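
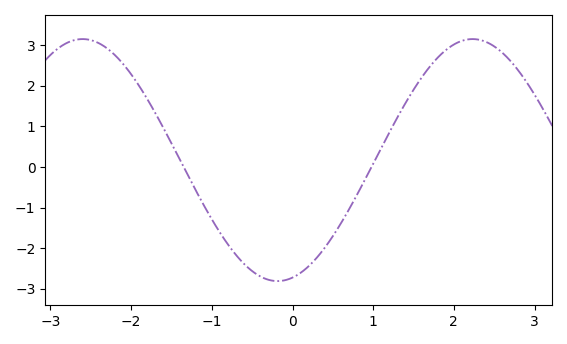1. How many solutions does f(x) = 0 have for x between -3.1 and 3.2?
2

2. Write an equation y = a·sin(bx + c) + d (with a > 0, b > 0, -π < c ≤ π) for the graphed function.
y = 2.98sin(1.3x - 1.33) + 0.17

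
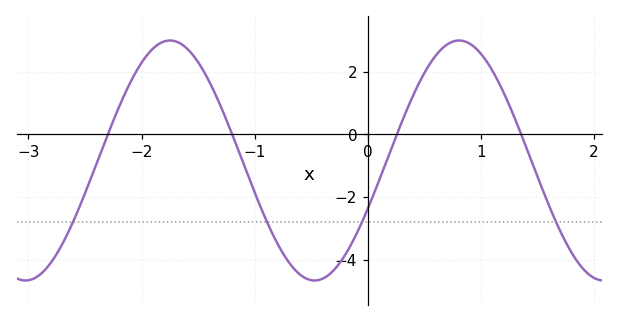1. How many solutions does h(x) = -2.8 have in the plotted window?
4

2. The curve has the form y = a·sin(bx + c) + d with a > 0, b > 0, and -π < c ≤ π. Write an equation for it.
y = 3.83sin(2.46x - 0.412) - 0.83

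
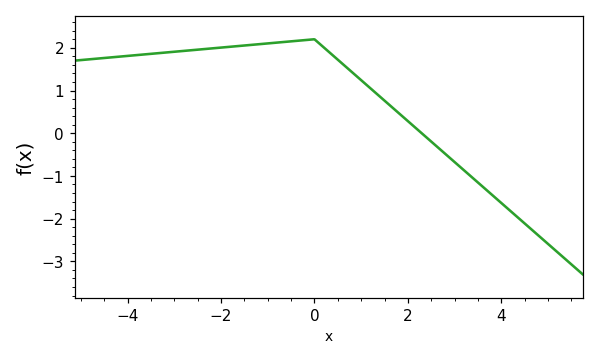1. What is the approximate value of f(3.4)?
-1.06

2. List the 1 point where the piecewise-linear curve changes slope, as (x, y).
(0, 2.2)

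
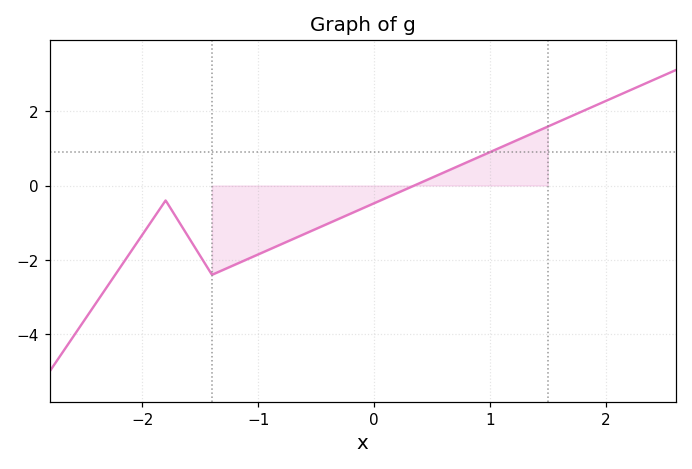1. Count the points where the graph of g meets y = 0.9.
1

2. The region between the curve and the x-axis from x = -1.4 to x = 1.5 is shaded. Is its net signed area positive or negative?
negative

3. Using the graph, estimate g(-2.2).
-2.2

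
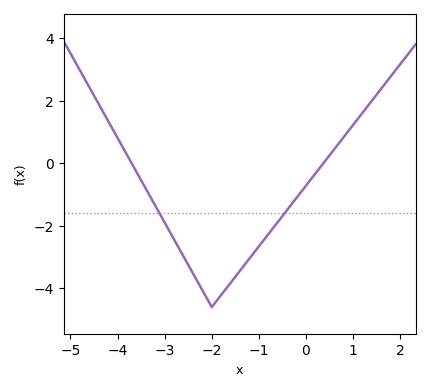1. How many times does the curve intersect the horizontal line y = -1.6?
2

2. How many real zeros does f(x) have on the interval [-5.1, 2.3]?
2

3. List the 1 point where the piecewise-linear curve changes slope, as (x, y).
(-2, -4.6)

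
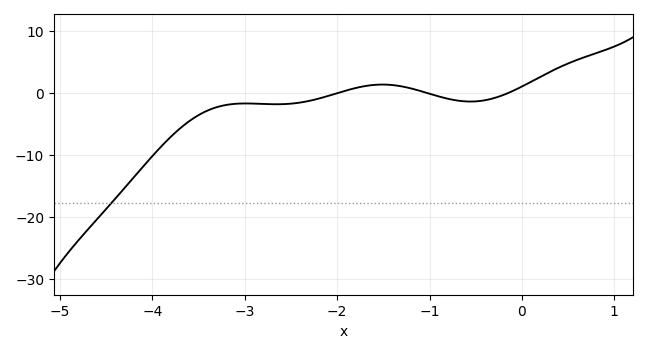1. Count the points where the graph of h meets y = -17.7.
1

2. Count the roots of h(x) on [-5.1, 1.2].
3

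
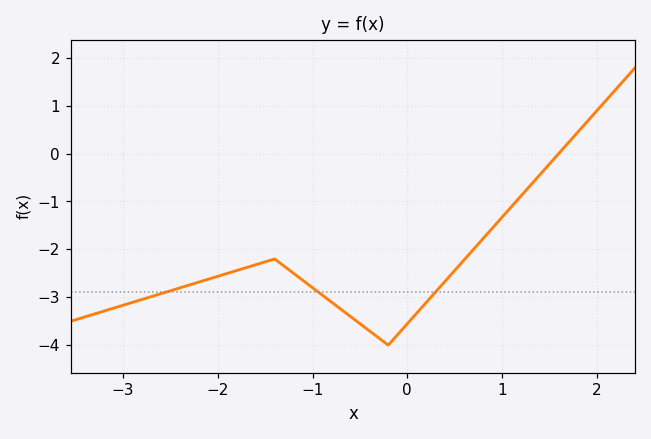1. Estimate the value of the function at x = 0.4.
-2.7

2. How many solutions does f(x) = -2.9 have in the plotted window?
3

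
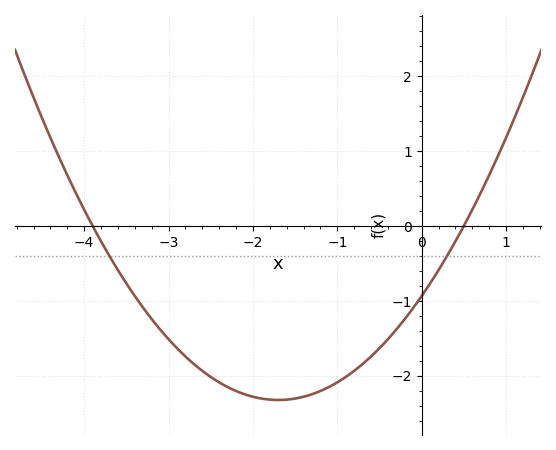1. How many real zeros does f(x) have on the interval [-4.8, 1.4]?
2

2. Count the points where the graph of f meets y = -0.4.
2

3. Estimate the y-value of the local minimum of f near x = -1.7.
-2.3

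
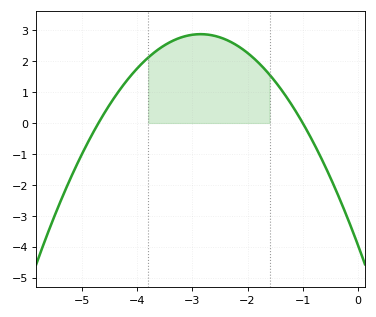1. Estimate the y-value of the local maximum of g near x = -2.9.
2.9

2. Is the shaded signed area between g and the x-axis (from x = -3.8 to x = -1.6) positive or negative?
positive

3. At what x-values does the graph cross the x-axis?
-4.7, -1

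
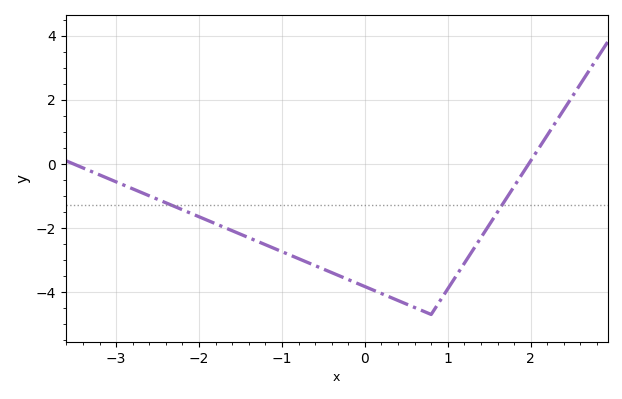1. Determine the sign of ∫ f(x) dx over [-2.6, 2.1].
negative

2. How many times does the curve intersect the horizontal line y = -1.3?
2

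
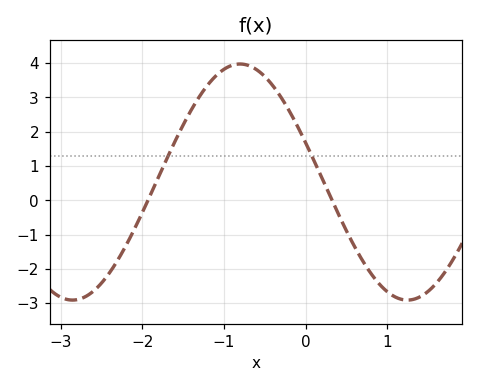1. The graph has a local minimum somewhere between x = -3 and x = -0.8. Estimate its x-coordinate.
-2.86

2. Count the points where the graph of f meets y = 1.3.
2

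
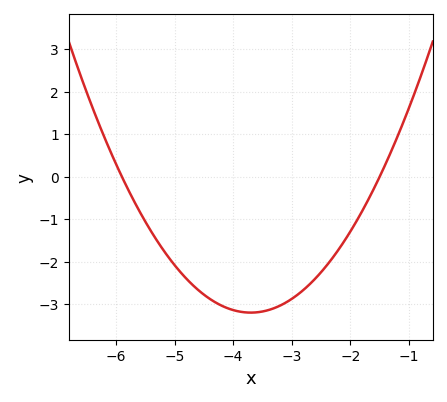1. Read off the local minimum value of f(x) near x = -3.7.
-3.19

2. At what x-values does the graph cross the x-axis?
-5.9, -1.5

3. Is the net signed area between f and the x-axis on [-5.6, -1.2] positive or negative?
negative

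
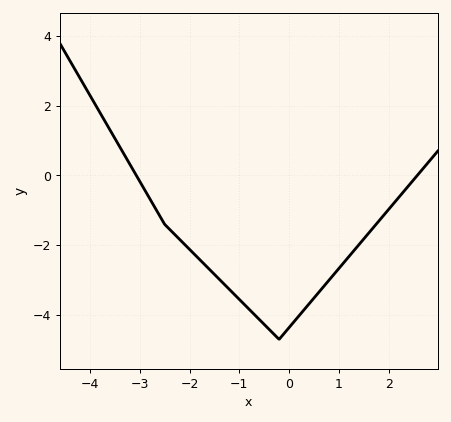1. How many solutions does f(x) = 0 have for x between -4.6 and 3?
2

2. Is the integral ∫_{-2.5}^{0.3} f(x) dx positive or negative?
negative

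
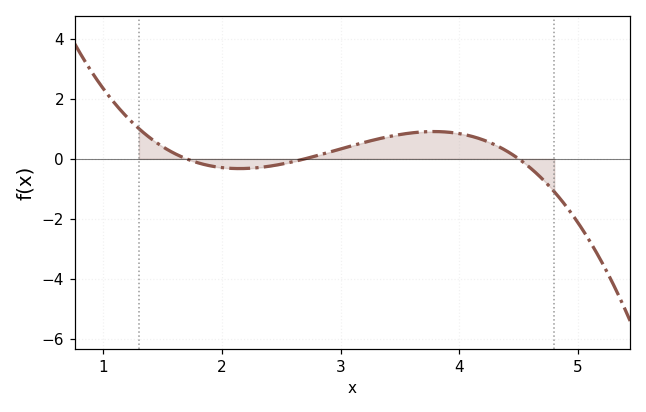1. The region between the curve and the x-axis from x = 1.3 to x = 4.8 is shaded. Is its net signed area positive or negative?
positive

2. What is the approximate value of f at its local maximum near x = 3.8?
0.906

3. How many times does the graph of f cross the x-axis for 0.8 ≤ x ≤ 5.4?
3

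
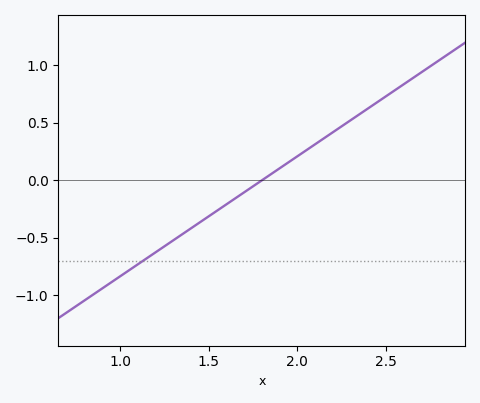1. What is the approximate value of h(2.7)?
0.936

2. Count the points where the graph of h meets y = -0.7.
1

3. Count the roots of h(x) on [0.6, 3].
1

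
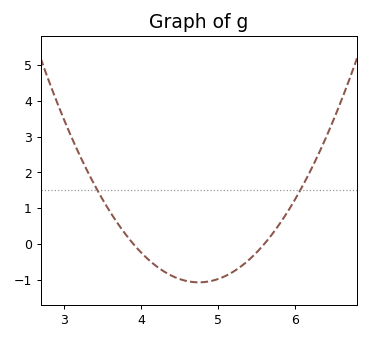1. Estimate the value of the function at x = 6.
1.25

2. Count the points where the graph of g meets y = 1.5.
2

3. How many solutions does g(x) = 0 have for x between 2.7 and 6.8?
2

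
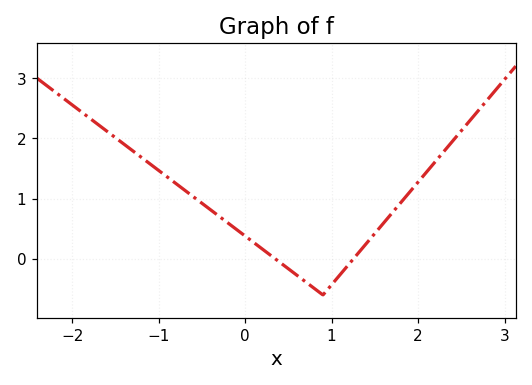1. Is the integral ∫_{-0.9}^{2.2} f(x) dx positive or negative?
positive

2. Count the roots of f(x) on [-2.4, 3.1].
2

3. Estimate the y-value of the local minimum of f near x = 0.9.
-0.6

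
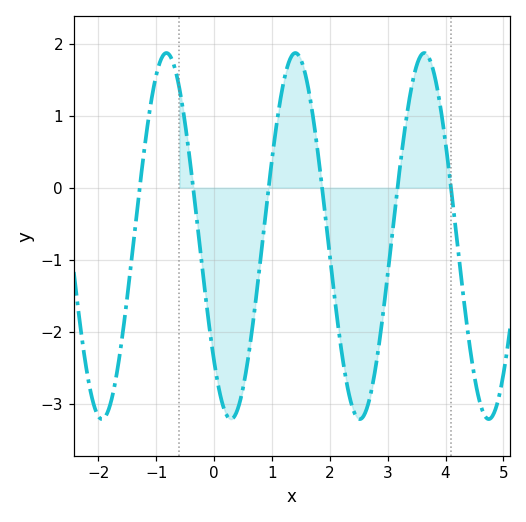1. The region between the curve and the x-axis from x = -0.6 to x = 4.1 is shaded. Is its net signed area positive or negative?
negative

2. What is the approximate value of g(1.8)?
0.4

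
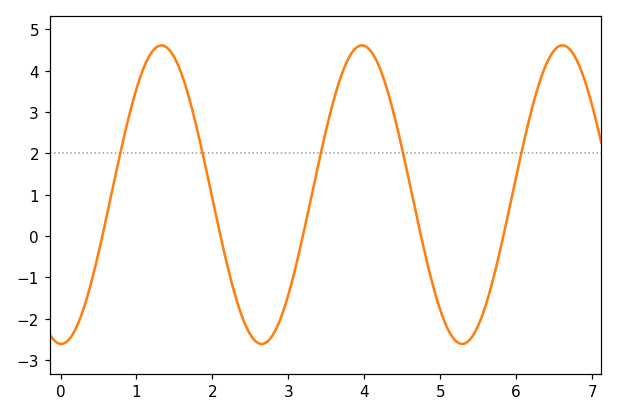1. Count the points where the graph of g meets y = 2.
5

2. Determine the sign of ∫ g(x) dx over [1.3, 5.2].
positive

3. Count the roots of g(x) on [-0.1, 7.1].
5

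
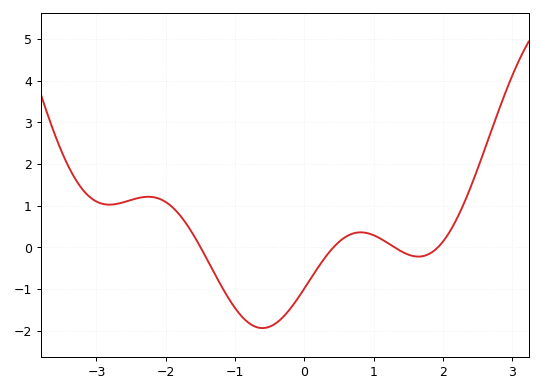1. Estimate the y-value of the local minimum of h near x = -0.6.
-1.94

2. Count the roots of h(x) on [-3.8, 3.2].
4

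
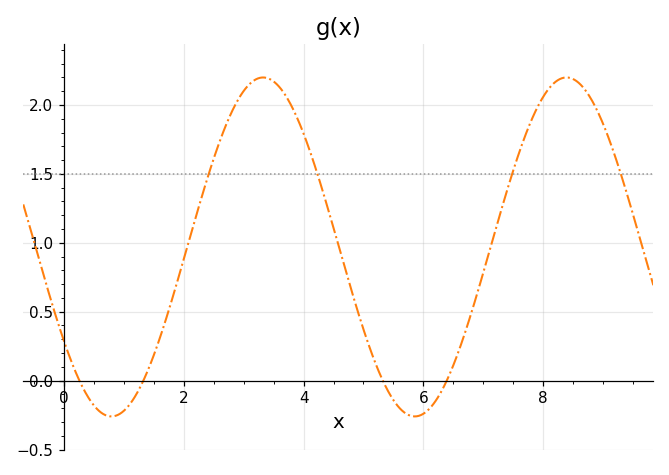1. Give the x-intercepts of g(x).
0.256, 1.32, 5.32, 6.39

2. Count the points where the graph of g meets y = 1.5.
4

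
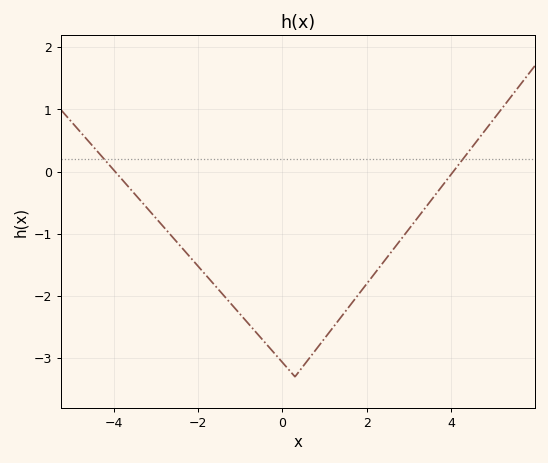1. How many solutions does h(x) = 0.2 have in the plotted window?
2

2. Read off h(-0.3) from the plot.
-2.8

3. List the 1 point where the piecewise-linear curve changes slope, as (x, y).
(0.3, -3.3)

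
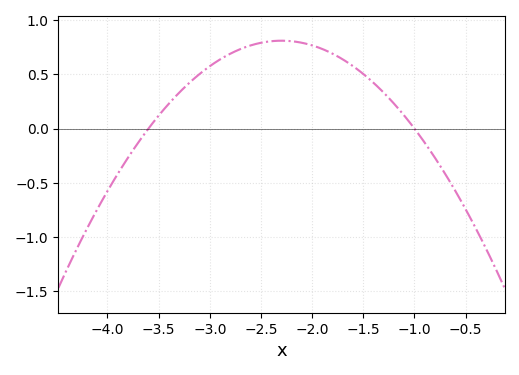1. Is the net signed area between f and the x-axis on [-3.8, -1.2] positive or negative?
positive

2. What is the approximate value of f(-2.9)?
0.65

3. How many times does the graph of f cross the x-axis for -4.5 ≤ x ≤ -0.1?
2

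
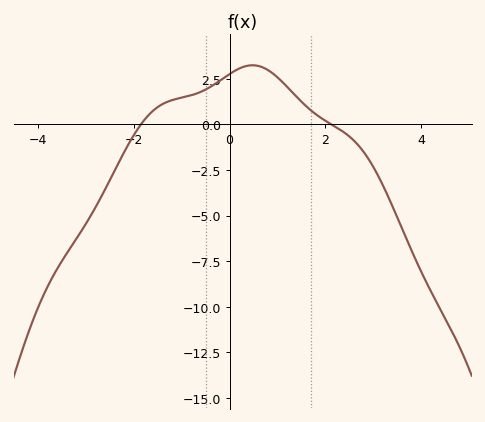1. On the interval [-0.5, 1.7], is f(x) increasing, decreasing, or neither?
neither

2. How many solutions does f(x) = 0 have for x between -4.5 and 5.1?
2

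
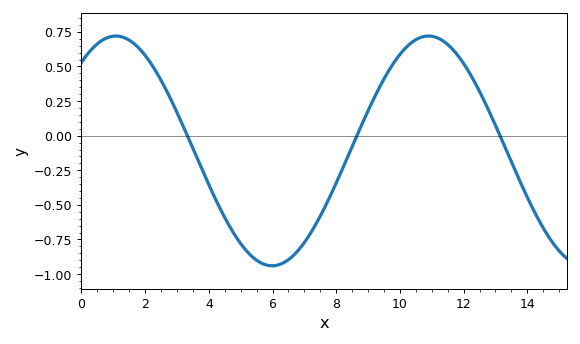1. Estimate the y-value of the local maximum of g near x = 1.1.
0.72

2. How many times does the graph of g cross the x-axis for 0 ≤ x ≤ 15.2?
3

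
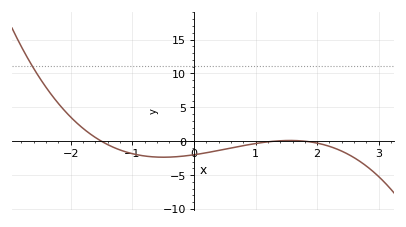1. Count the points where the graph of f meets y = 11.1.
1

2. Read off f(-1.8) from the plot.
2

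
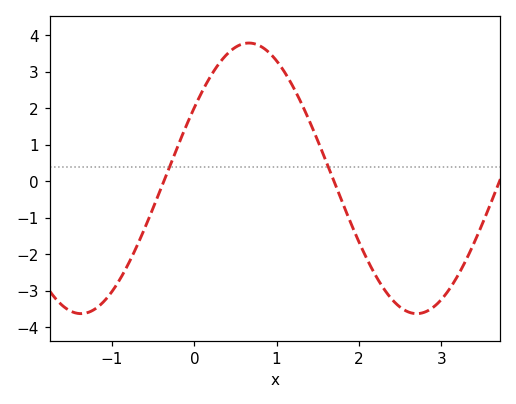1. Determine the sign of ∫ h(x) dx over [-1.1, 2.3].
positive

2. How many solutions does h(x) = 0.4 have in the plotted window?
2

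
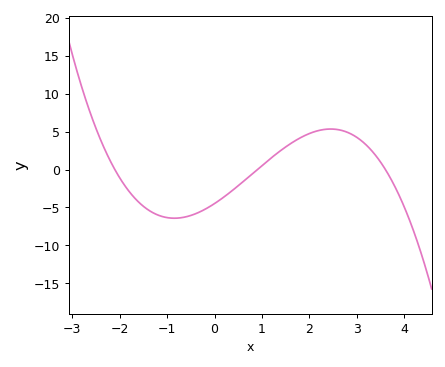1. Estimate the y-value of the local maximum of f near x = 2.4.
5.5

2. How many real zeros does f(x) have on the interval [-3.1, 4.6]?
3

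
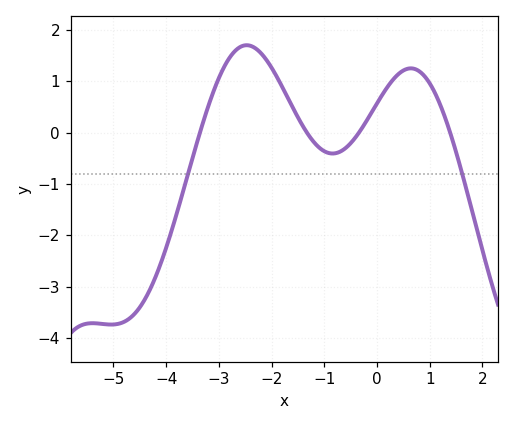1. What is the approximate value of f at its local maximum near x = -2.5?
1.7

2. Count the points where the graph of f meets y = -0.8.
2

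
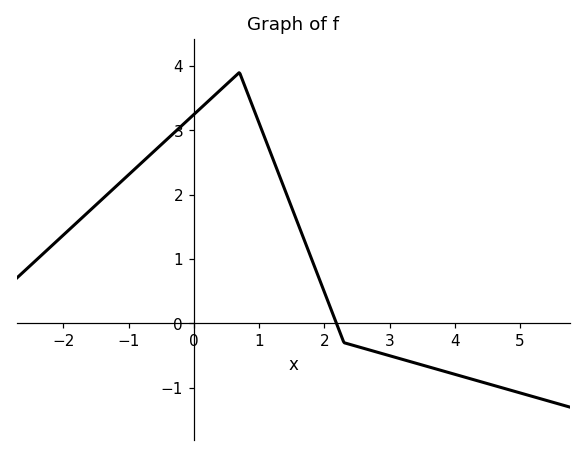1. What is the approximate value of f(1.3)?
2.32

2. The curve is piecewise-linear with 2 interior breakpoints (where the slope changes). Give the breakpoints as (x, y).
(0.7, 3.9); (2.3, -0.3)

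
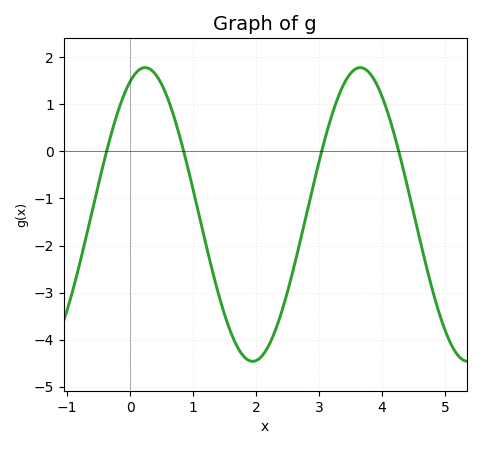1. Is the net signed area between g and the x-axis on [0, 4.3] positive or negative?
negative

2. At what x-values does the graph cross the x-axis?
-0.372, 0.852, 3.04, 4.27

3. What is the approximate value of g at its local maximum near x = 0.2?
1.78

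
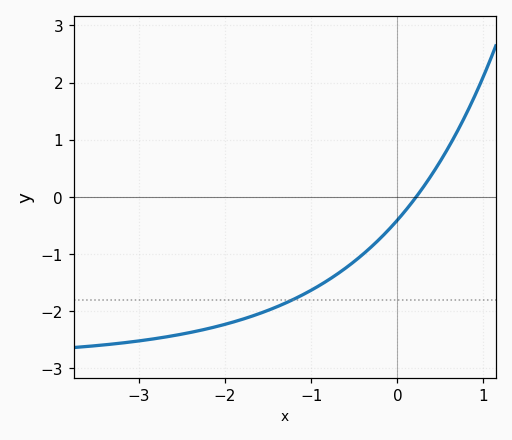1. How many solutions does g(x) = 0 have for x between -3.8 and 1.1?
1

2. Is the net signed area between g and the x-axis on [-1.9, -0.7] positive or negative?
negative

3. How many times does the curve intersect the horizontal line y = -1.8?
1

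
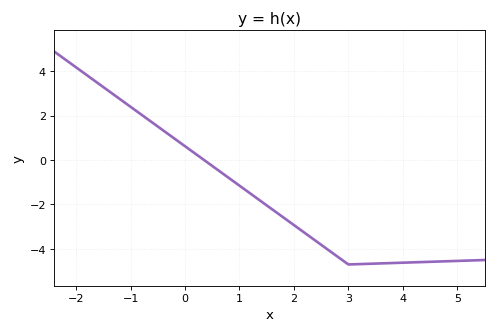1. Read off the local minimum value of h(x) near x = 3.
-4.6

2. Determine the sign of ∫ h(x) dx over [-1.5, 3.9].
negative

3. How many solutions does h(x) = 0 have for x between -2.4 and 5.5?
1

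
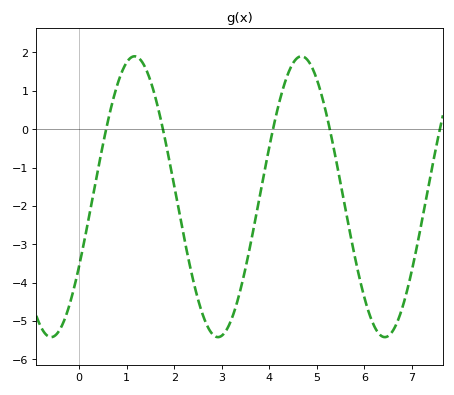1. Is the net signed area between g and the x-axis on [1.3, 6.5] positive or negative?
negative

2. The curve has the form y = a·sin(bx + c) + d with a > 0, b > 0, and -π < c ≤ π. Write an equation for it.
y = 3.66sin(1.79x - 0.512) - 1.76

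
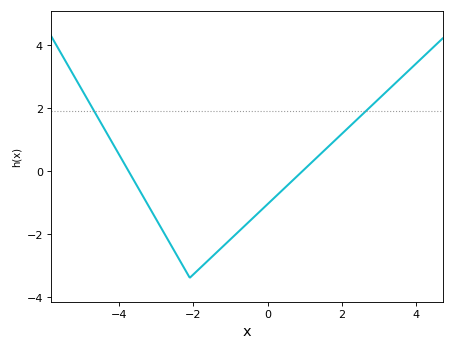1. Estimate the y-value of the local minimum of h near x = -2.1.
-3.4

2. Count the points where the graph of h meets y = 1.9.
2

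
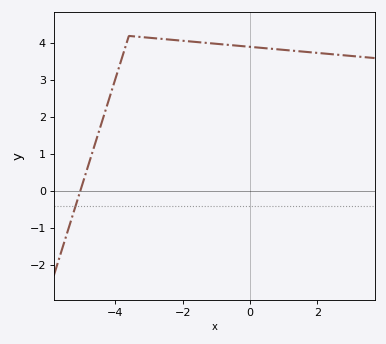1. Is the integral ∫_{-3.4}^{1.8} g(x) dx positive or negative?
positive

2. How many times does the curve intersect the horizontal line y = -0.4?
1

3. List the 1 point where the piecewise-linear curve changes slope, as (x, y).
(-3.6, 4.2)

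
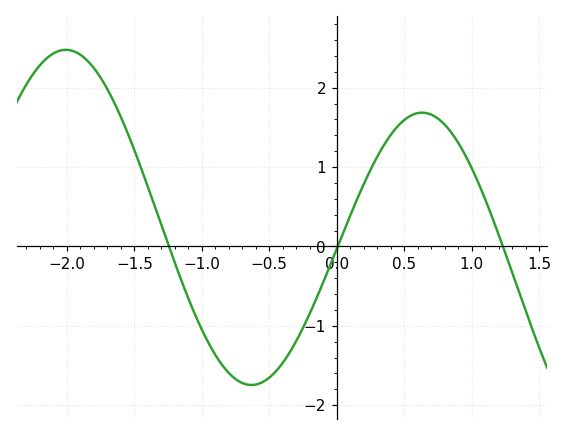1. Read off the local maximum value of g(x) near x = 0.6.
1.7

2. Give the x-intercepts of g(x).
-1.2, 0, 1.2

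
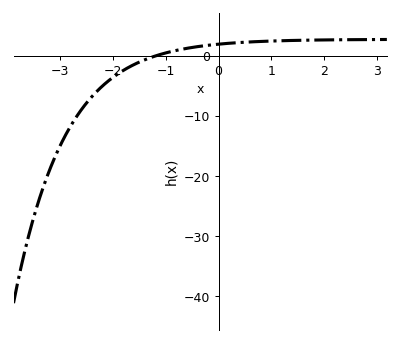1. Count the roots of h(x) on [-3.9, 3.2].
1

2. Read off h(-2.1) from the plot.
-4.29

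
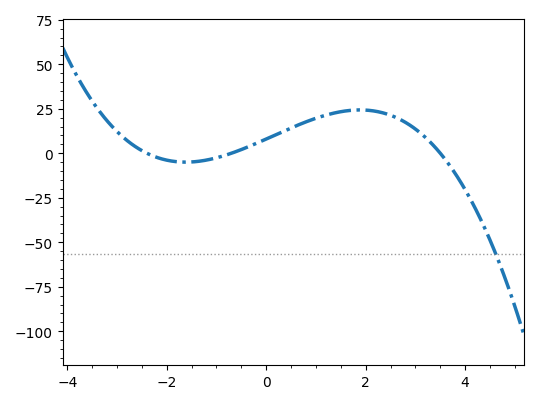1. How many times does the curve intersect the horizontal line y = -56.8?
1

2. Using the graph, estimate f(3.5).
0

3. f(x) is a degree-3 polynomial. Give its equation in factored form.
y = -1.36(x + 2.4)(x + 0.7)(x - 3.5)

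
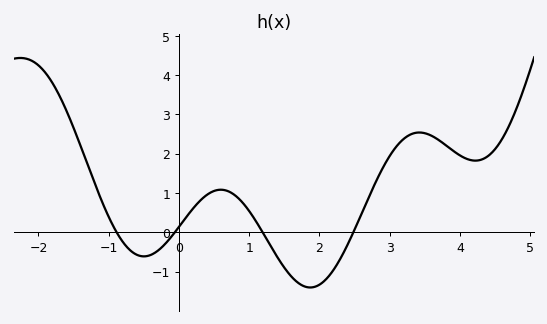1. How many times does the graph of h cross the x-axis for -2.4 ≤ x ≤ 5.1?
4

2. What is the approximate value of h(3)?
1.9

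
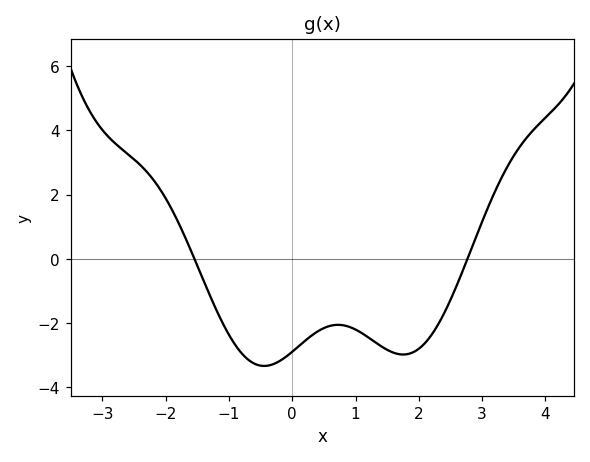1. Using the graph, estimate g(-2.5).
3.1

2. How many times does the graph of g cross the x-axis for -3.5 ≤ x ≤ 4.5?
2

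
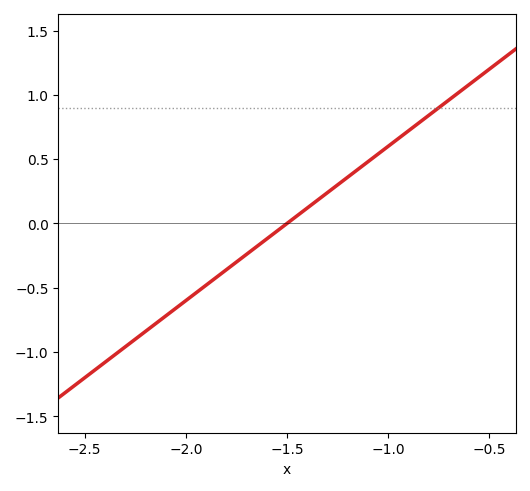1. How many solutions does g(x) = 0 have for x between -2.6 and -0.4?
1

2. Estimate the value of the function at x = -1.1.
0.48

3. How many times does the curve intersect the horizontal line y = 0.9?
1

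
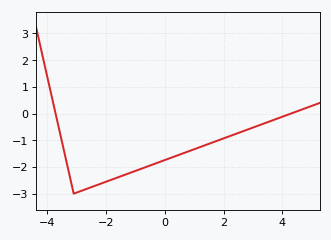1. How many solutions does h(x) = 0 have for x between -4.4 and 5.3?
2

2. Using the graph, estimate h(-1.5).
-2.4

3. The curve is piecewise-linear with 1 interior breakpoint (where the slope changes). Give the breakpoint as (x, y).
(-3.1, -3)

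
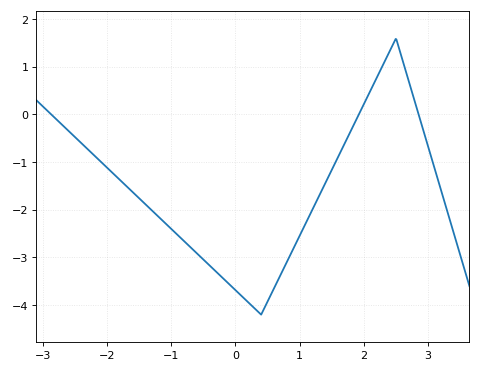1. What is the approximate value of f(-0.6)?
-2.9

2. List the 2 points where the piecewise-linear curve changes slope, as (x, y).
(0.4, -4.2); (2.5, 1.6)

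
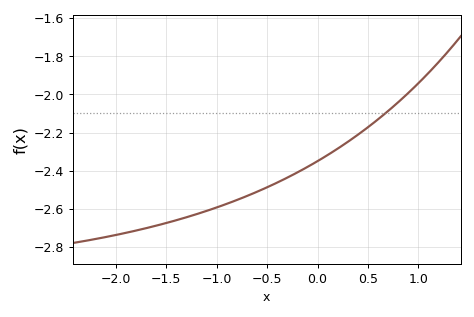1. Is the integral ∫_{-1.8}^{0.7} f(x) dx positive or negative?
negative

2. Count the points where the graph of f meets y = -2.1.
1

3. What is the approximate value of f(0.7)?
-2.08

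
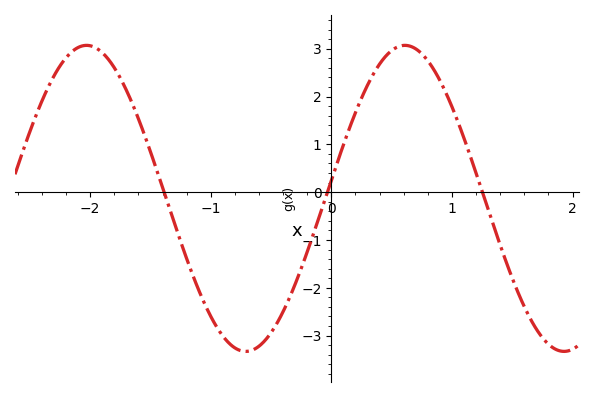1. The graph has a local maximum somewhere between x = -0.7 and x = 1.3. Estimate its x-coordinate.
0.6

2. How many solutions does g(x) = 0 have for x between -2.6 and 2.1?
3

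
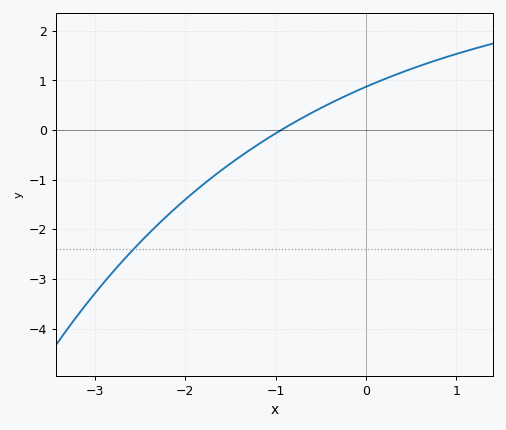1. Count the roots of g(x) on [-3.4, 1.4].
1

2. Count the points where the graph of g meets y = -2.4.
1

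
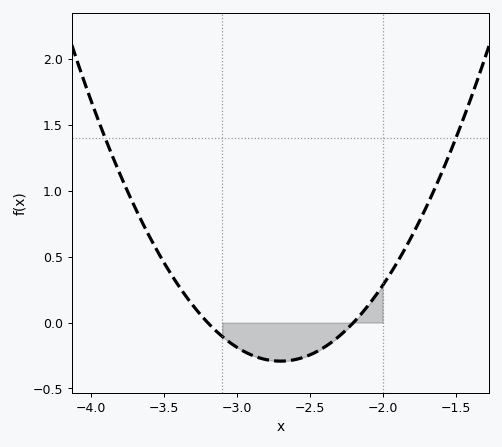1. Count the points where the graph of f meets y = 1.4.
2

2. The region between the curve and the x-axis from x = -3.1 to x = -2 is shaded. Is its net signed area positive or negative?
negative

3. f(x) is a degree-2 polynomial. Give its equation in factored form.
y = 1.17(x + 3.2)(x + 2.2)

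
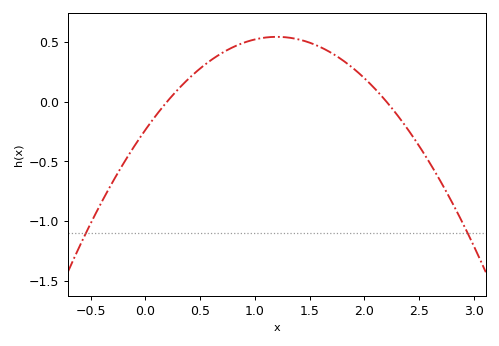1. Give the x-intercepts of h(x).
0.2, 2.2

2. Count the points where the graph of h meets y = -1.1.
2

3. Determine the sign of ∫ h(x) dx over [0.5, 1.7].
positive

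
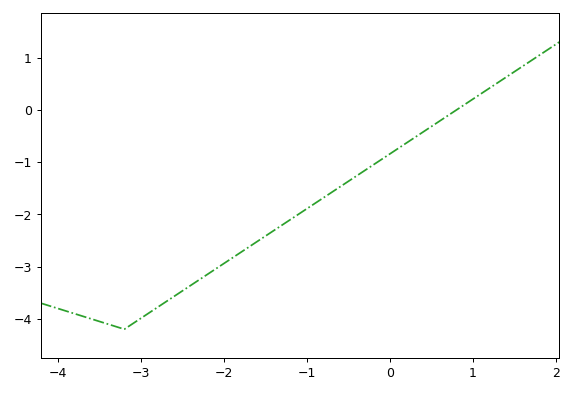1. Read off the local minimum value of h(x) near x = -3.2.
-4.2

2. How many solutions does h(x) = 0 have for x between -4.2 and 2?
1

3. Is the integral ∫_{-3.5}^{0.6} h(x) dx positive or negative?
negative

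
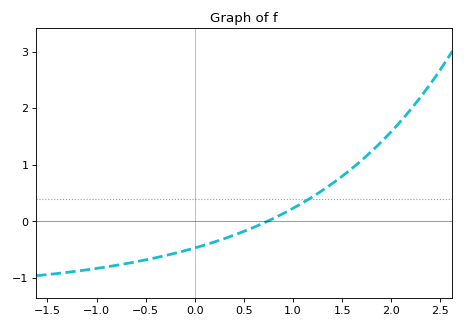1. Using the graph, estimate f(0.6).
-0.106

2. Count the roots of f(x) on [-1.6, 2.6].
1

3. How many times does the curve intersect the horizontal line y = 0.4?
1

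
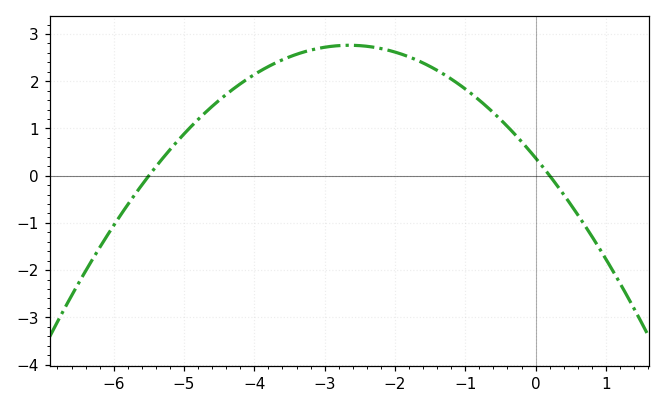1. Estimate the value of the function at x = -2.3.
2.72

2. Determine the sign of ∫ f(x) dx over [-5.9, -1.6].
positive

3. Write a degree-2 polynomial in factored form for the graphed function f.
y = -0.34(x + 5.5)(x - 0.2)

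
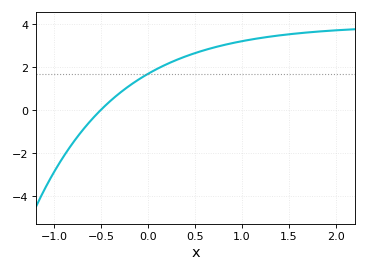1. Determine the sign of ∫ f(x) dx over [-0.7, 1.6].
positive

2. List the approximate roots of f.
-0.5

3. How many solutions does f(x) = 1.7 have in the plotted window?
1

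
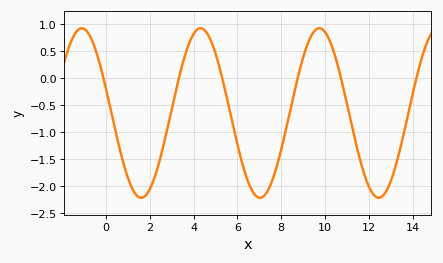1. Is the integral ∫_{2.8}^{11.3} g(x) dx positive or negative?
negative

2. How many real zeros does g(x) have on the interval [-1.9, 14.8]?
6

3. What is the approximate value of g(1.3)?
-2.11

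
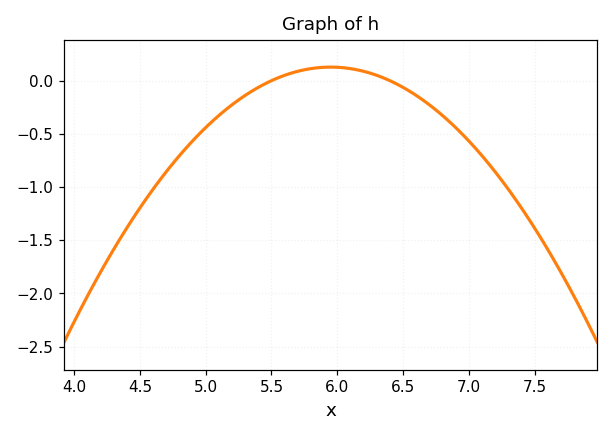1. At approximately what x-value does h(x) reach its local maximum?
6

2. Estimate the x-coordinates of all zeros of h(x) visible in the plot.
5.5, 6.4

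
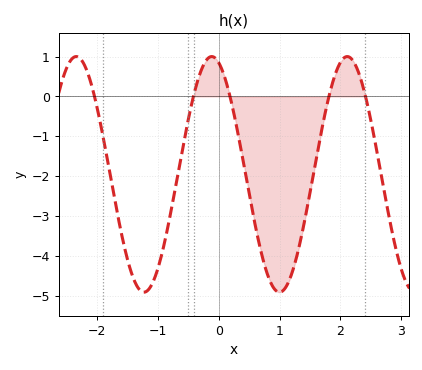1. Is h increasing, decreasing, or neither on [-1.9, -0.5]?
neither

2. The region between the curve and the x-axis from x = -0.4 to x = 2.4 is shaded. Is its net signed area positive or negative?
negative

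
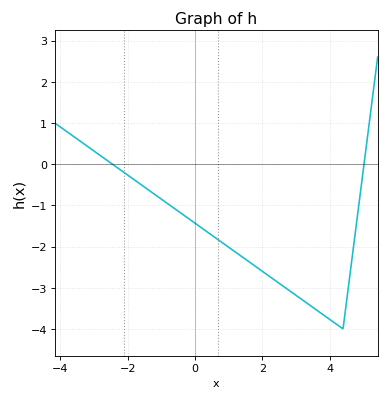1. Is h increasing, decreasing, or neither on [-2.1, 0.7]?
decreasing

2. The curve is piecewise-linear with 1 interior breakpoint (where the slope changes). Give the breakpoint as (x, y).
(4.4, -4)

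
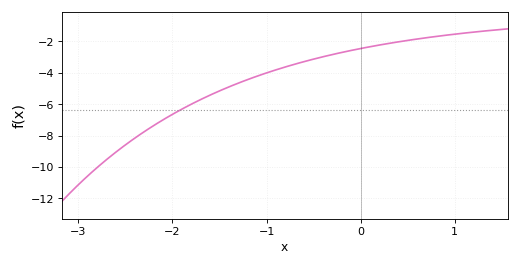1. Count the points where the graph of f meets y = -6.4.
1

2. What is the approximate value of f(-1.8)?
-6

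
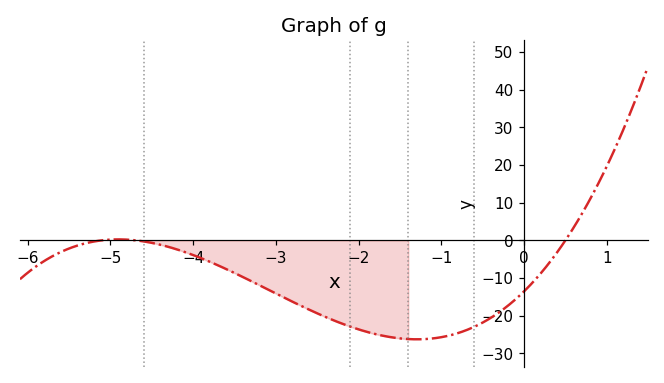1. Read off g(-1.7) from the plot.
-25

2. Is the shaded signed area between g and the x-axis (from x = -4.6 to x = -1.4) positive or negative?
negative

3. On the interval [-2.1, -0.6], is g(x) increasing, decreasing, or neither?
neither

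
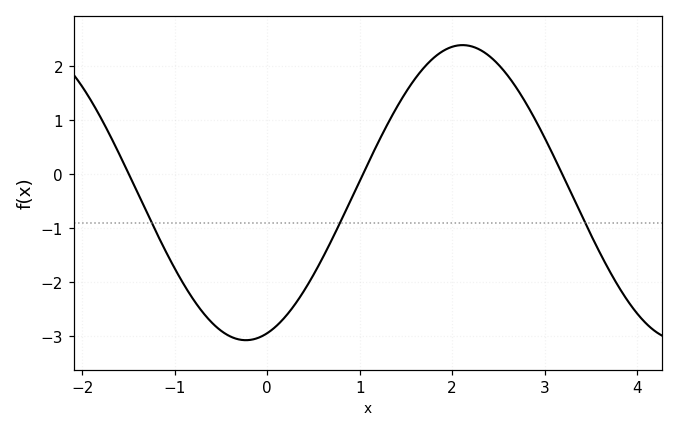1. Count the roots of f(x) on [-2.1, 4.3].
3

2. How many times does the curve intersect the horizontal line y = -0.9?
3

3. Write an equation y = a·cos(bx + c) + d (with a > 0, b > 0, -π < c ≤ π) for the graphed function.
y = 2.73cos(1.34x - 2.83) - 0.34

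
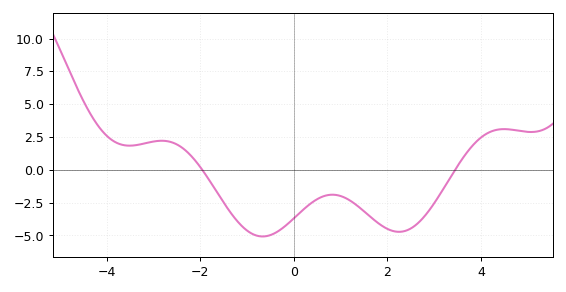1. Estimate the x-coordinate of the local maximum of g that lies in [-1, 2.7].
0.8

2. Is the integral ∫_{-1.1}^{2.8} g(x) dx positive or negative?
negative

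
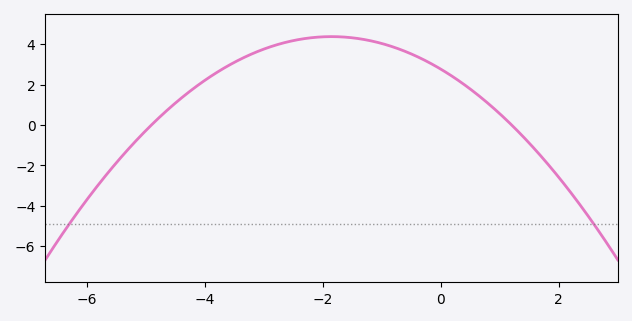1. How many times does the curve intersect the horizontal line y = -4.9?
2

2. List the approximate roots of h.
-4.8, 1.2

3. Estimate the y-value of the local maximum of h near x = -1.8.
4.4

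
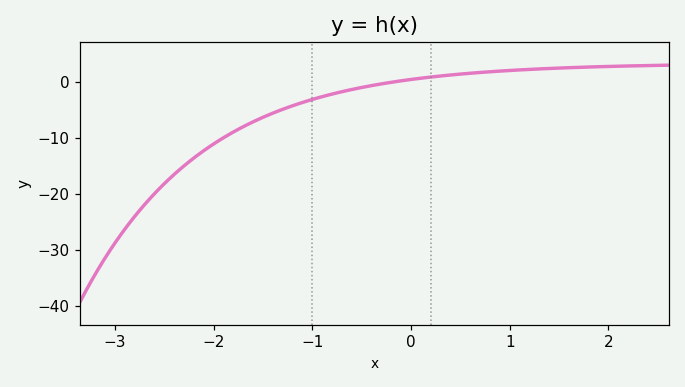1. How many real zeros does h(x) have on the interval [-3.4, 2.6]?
1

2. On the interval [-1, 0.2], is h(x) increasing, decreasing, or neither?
increasing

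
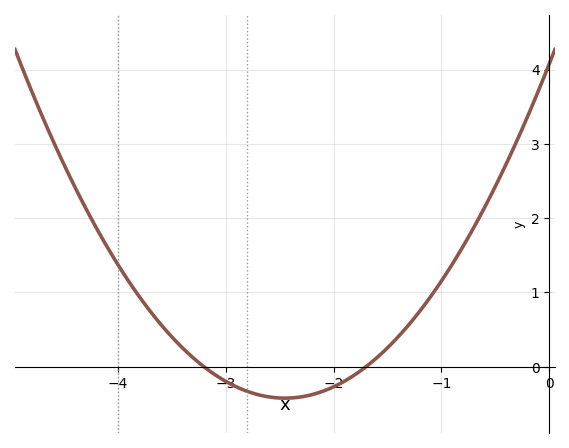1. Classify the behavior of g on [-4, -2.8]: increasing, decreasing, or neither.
decreasing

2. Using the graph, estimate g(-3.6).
0.6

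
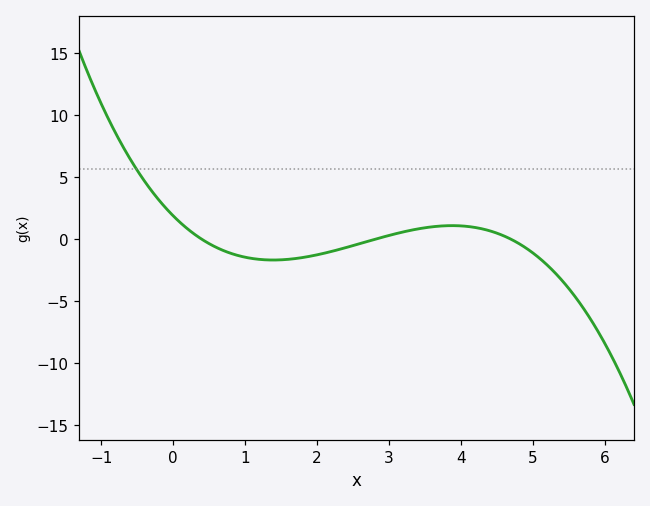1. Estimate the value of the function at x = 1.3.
-1.5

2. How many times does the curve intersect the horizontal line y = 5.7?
1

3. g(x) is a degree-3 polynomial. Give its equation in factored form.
y = -0.36(x - 0.4)(x - 2.8)(x - 4.7)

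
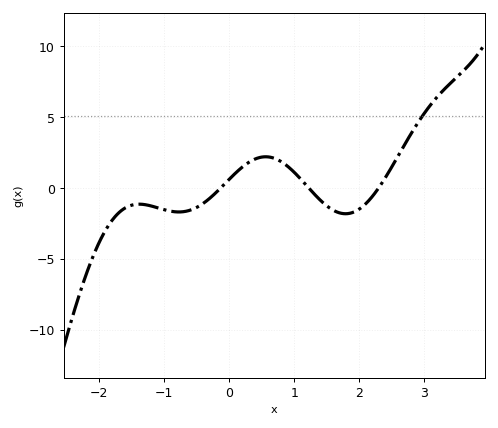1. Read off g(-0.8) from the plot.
-1.5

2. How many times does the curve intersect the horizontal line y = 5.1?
1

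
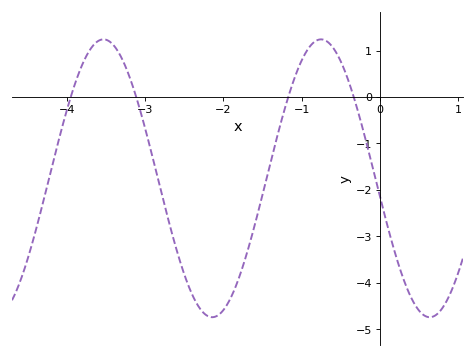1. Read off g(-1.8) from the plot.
-3.89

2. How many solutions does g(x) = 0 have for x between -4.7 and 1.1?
4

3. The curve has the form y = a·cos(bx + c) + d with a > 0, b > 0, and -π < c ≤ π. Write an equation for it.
y = 2.99cos(2.26x + 1.7) - 1.75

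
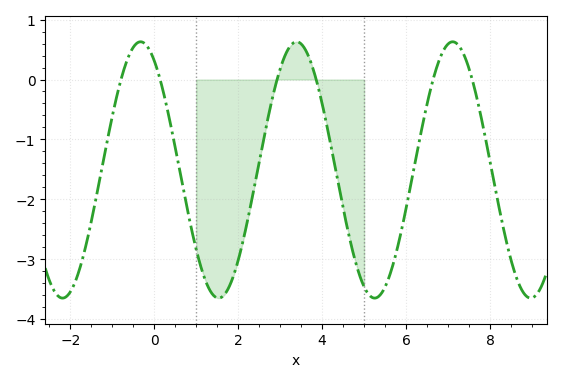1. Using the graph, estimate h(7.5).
0.183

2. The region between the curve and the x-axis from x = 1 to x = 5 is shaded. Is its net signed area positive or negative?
negative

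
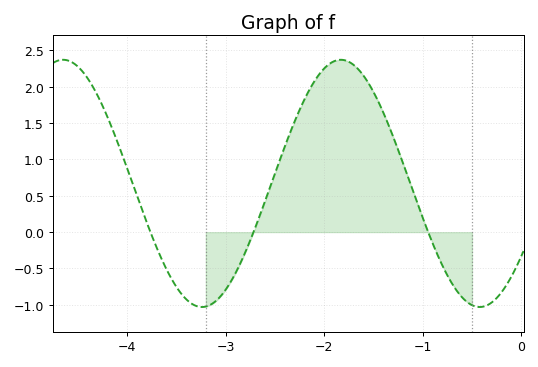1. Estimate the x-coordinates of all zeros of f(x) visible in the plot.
-3.76, -2.72, -0.944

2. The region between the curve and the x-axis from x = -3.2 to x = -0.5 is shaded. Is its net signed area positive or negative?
positive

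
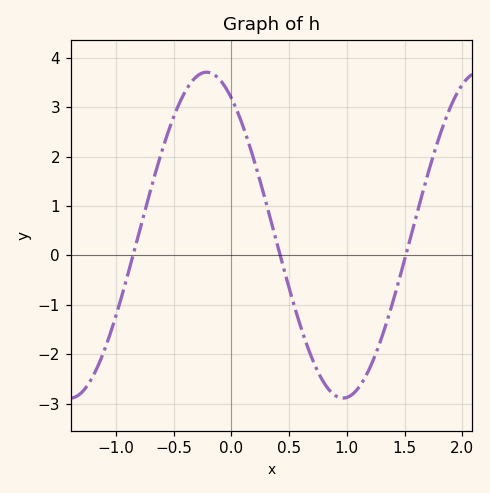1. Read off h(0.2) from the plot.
1.9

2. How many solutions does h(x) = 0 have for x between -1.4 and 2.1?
3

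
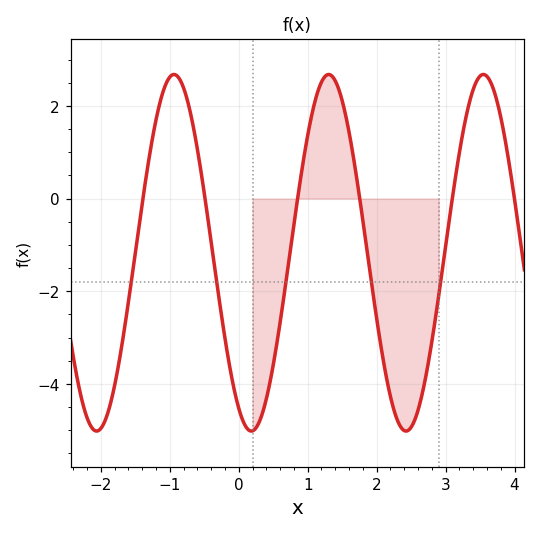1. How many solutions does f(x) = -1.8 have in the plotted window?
5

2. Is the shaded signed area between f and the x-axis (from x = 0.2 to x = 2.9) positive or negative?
negative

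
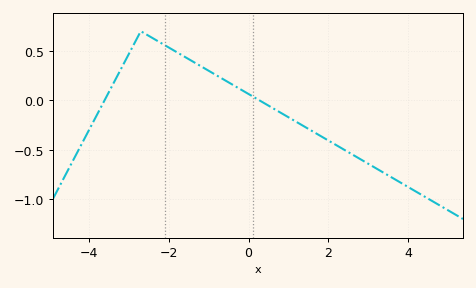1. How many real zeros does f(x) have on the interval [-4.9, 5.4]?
2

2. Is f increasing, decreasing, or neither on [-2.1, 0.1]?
decreasing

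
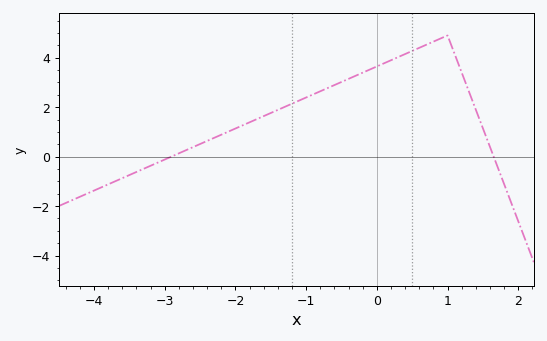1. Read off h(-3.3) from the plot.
-0.493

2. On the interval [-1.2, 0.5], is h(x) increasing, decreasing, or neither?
increasing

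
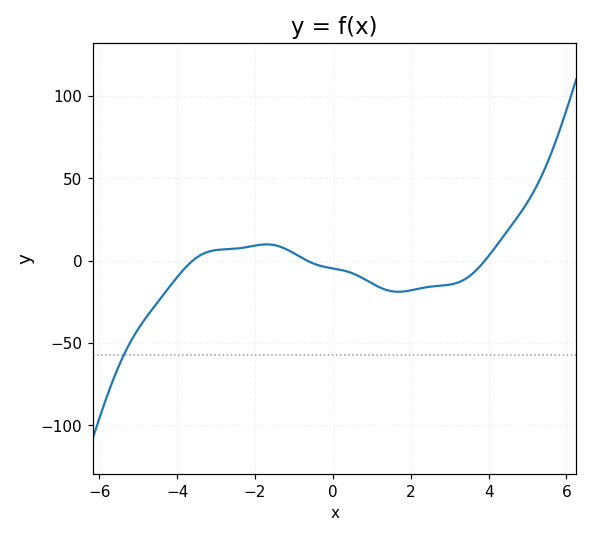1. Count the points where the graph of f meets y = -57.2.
1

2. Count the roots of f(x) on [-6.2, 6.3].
3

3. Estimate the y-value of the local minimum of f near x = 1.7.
-19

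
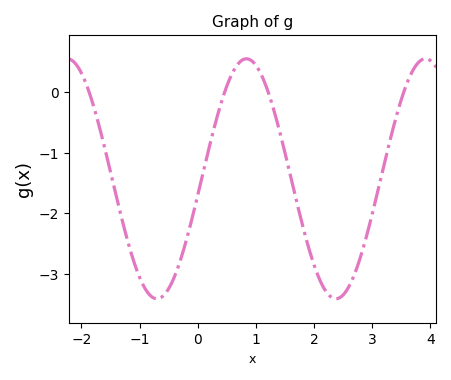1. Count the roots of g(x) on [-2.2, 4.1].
4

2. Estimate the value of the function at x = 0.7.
0.471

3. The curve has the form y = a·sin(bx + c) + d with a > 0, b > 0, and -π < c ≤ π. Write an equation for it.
y = 1.98sin(2.04x - 0.14) - 1.43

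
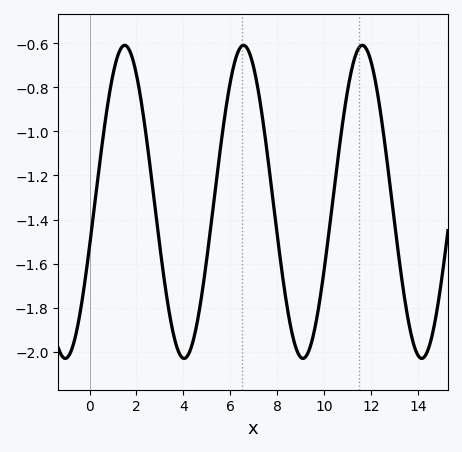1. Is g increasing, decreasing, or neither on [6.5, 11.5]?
neither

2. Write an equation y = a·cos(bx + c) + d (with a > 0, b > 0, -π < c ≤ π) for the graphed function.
y = 0.71cos(1.2x - 1.9) - 1.32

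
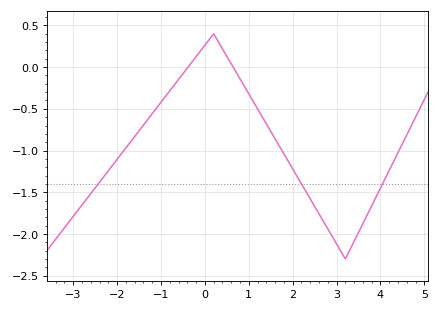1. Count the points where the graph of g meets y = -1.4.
3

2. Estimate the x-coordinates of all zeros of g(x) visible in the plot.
-0.4, 0.6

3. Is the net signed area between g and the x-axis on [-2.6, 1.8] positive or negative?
negative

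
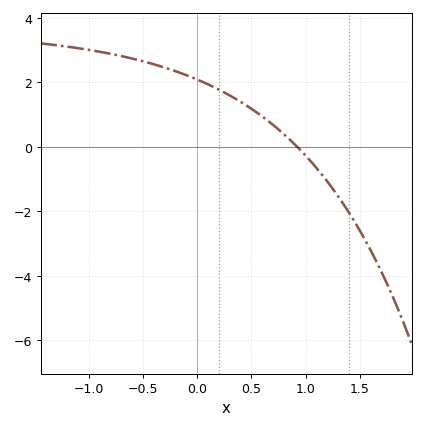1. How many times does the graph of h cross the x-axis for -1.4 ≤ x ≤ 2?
1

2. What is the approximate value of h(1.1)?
-0.6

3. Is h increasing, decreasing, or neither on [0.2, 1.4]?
decreasing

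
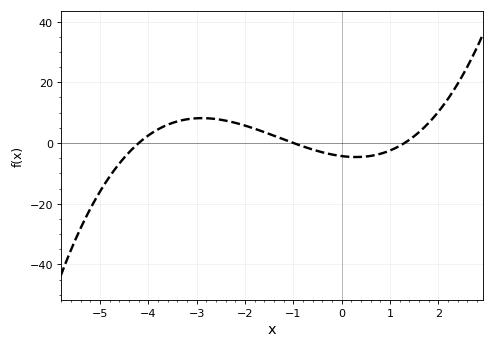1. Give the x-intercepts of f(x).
-4.2, -1, 1.3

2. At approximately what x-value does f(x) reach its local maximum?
-2.89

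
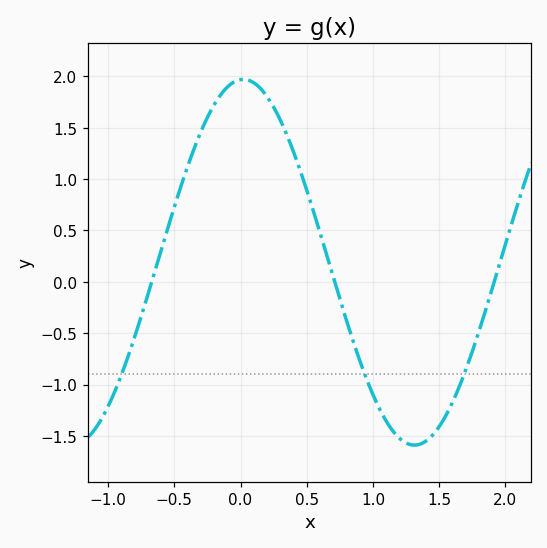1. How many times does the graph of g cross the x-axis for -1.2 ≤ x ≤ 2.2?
3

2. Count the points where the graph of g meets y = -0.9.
3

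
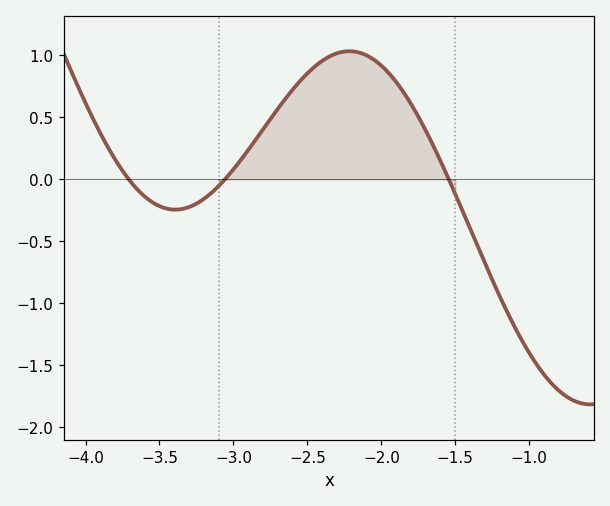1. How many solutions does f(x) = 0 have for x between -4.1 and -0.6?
3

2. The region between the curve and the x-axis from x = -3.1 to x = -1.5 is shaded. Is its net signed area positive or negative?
positive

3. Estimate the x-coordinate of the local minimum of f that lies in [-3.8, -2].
-3.4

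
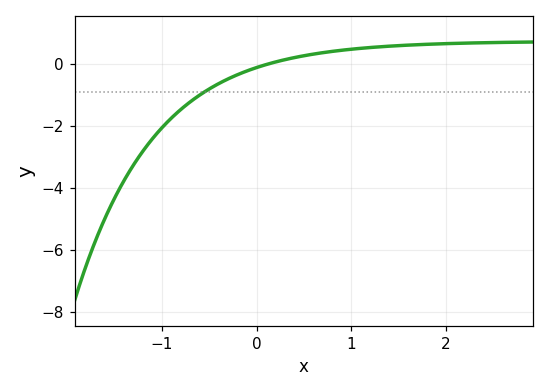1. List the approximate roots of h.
0.116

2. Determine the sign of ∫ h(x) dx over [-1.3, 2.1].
negative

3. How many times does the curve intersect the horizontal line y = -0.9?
1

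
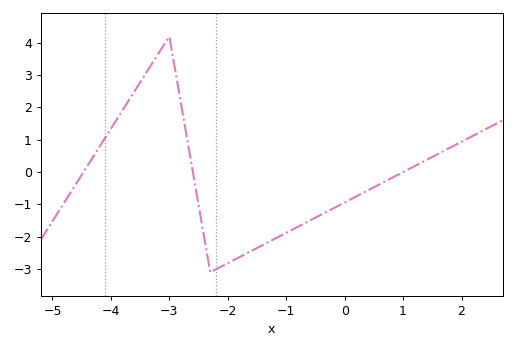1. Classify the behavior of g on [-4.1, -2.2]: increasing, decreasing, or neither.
neither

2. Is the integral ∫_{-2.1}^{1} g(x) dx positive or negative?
negative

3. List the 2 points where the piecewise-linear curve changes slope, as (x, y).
(-3, 4.2); (-2.3, -3.1)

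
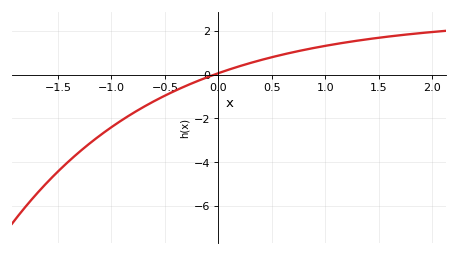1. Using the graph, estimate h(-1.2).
-3.13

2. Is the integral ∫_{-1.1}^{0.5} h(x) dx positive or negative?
negative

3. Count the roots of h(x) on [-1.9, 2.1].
1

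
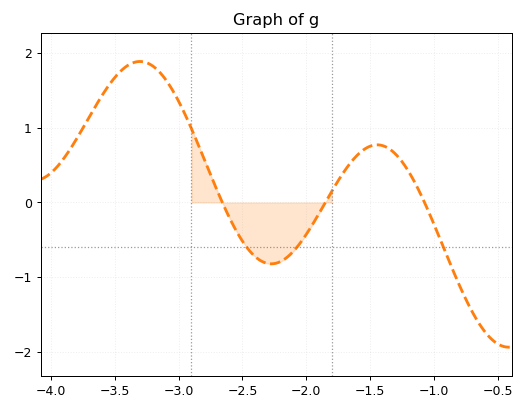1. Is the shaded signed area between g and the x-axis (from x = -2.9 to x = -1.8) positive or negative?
negative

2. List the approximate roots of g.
-2.65, -1.85, -1.05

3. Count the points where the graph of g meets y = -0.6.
3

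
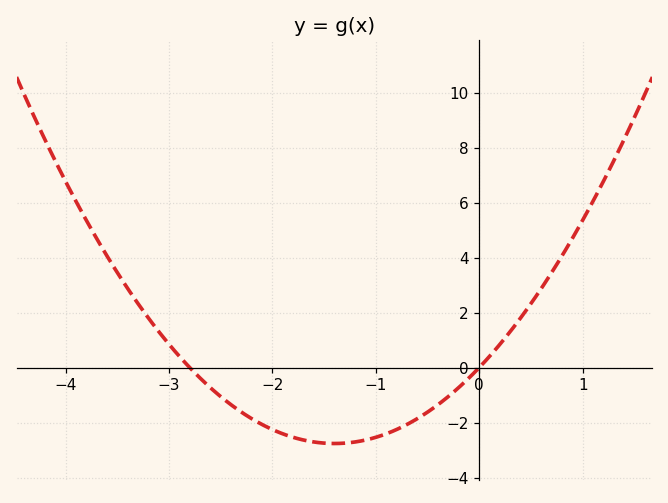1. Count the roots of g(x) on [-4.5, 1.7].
2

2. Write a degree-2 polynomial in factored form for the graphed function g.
y = 1.41(x + 2.8)(x - 0)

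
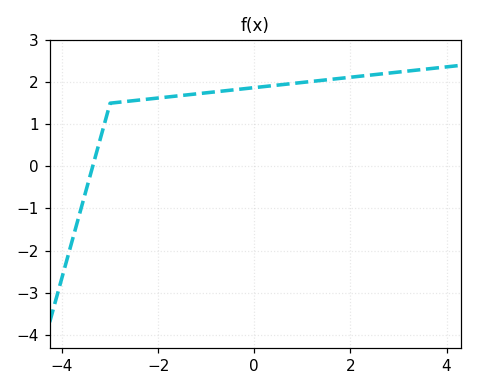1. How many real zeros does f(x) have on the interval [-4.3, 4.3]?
1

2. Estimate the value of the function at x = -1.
1.7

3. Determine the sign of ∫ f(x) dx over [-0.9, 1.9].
positive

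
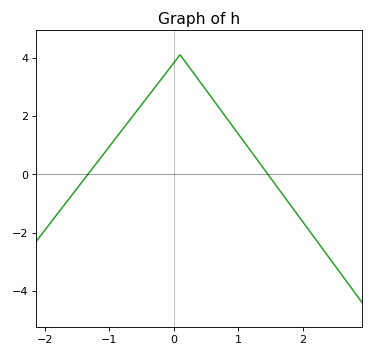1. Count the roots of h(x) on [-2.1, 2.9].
2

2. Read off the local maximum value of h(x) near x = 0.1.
4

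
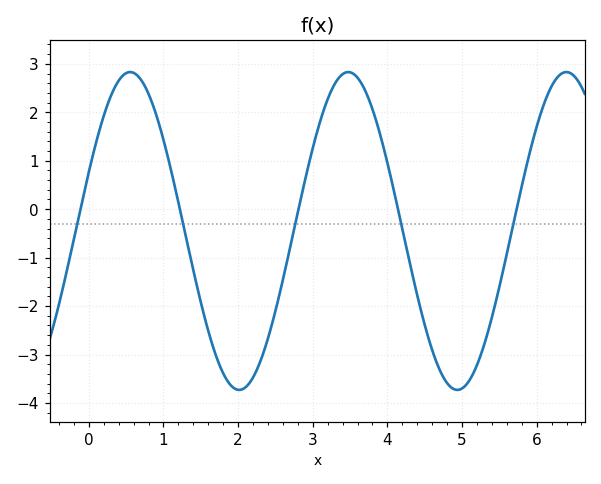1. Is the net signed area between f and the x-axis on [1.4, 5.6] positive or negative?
negative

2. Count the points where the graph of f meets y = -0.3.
5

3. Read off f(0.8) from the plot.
2.4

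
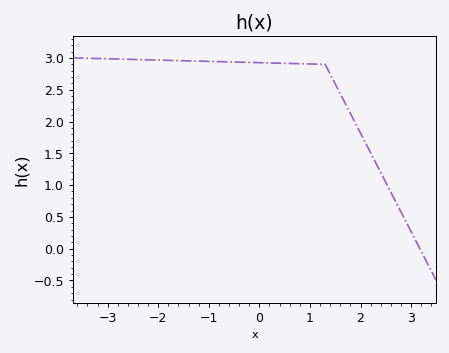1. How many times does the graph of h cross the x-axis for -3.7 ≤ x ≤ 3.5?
1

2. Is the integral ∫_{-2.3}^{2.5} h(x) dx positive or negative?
positive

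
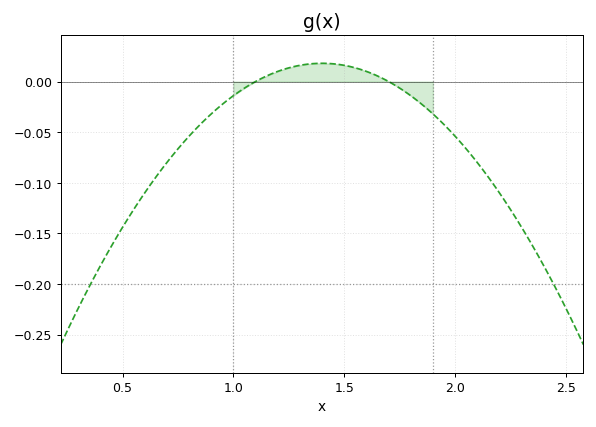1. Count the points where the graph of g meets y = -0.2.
2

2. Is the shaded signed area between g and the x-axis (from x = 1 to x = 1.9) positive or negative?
positive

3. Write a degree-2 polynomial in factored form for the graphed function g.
y = -0.2(x - 1.1)(x - 1.7)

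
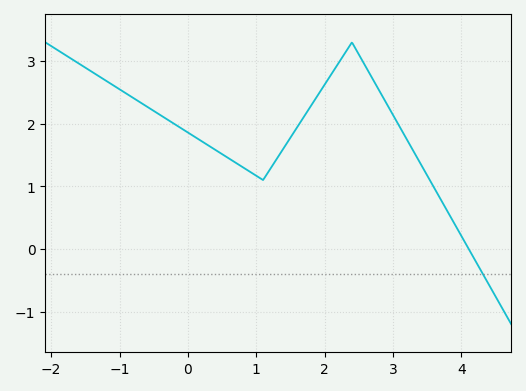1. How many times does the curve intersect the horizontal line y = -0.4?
1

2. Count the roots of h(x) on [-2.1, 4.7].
1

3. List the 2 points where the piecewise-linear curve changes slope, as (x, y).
(1.1, 1.1); (2.4, 3.3)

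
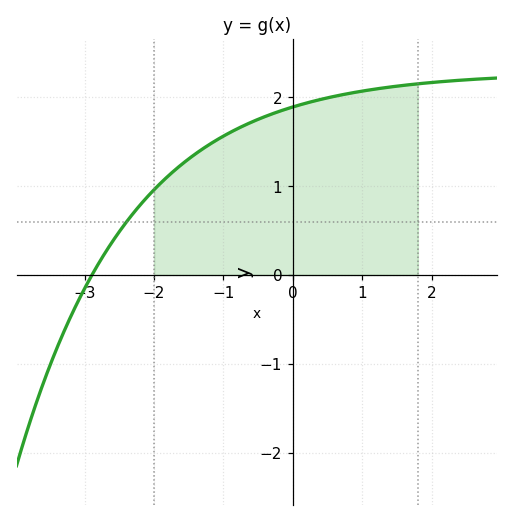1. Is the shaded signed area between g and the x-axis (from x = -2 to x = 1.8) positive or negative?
positive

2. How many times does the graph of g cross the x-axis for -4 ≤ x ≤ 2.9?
1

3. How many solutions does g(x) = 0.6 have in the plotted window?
1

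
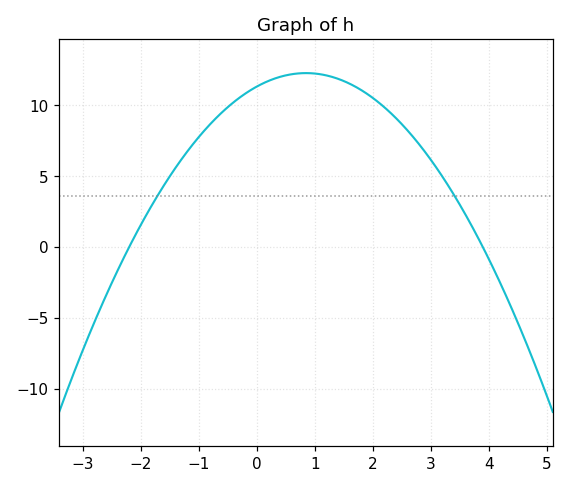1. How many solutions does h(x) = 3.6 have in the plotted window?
2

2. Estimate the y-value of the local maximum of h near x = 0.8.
12.5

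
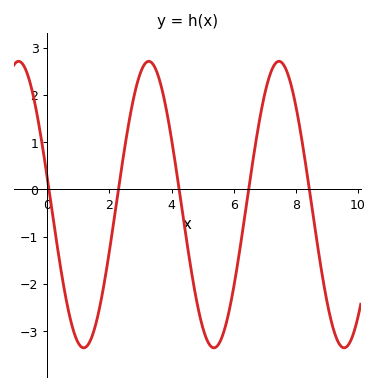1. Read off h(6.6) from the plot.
0.5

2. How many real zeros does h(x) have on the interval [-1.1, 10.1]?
5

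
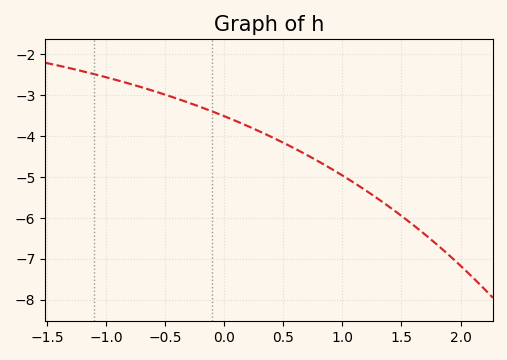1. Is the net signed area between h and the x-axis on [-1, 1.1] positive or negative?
negative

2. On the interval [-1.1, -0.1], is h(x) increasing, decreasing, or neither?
decreasing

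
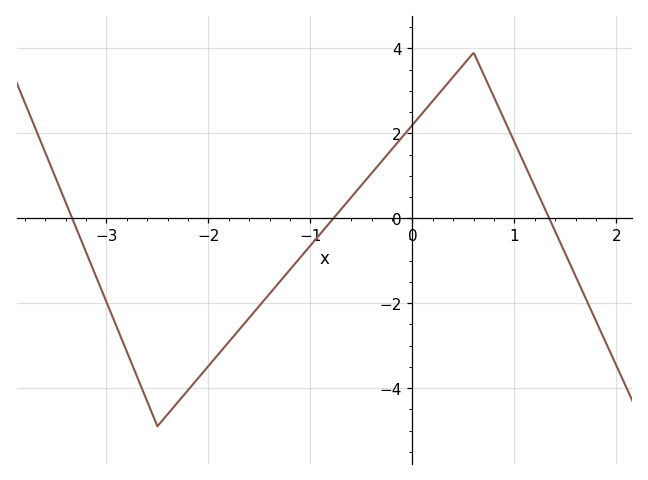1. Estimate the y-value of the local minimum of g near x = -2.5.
-4.8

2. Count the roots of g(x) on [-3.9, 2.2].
3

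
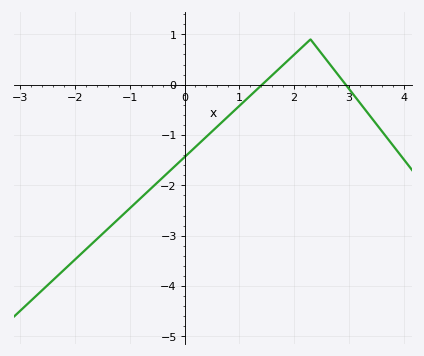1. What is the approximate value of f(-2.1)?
-3.58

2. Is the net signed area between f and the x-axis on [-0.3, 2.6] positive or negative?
negative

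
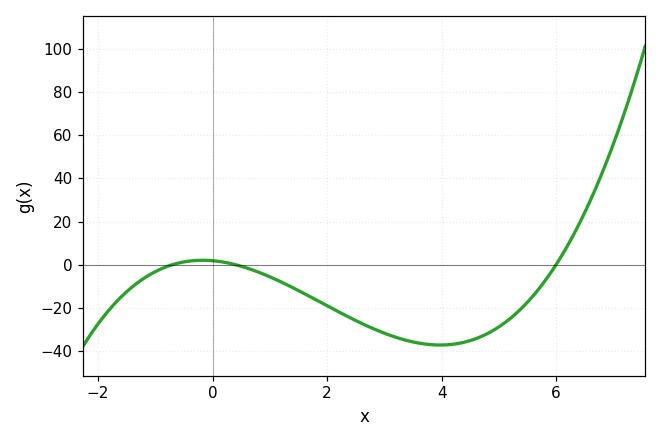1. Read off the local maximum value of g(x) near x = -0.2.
2.05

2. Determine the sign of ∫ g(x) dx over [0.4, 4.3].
negative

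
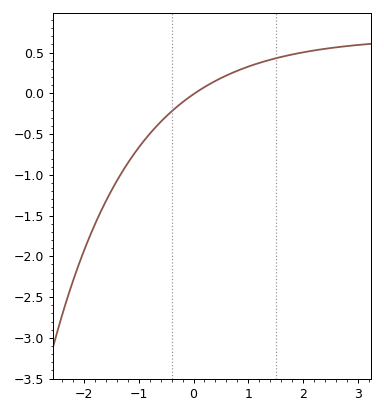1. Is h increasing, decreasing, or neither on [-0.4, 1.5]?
increasing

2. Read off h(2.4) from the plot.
0.546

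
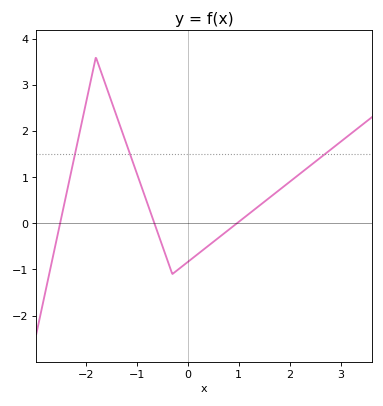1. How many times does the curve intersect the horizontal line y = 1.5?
3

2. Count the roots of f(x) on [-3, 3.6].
3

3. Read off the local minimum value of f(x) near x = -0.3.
-1.1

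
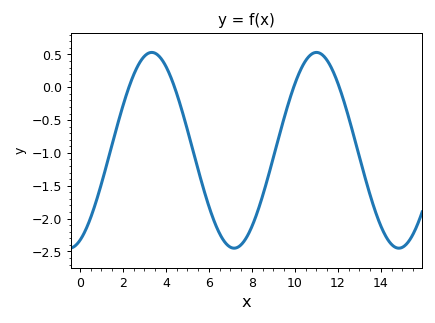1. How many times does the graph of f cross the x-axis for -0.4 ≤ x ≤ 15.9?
4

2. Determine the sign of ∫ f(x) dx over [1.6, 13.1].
negative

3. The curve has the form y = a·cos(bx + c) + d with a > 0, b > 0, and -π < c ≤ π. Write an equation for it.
y = 1.49cos(0.82x - 2.7) - 0.96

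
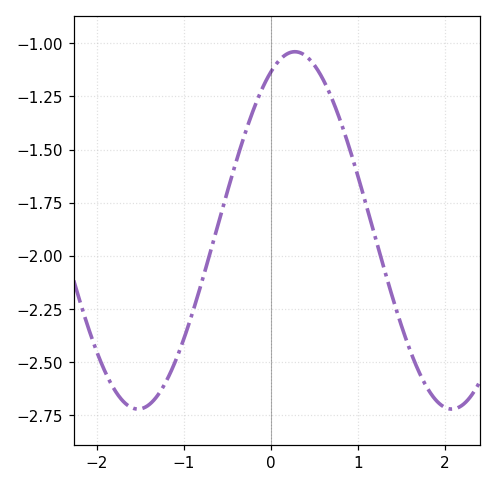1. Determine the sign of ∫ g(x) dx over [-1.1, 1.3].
negative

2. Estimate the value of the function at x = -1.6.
-2.71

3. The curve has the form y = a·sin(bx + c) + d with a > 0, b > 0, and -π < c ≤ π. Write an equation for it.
y = 0.84sin(1.74x + 1.09) - 1.88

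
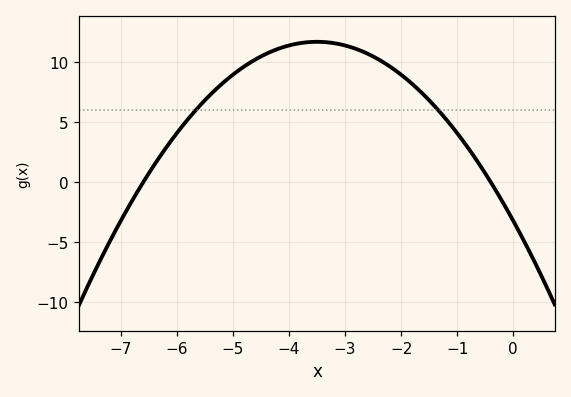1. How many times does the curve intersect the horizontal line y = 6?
2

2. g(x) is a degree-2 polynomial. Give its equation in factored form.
y = -1.22(x + 6.6)(x + 0.4)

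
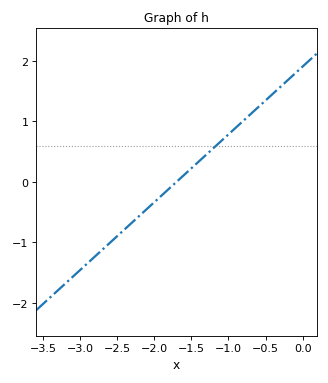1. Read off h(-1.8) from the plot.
-0.112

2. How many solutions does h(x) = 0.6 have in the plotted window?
1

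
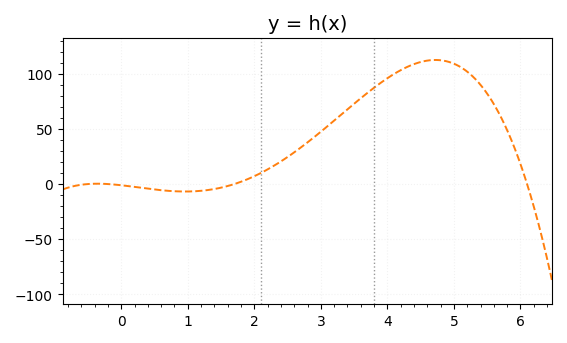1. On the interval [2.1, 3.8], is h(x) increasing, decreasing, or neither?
increasing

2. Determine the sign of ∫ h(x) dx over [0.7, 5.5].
positive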